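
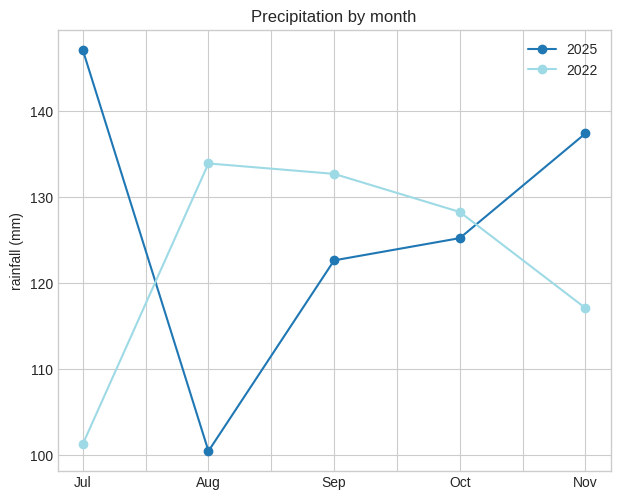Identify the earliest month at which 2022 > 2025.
Jul: 2022 ≈ 100 vs 2025 ≈ 145 (not yet); Aug: 2022 ≈ 135 vs 2025 ≈ 100 (first crossover).

Aug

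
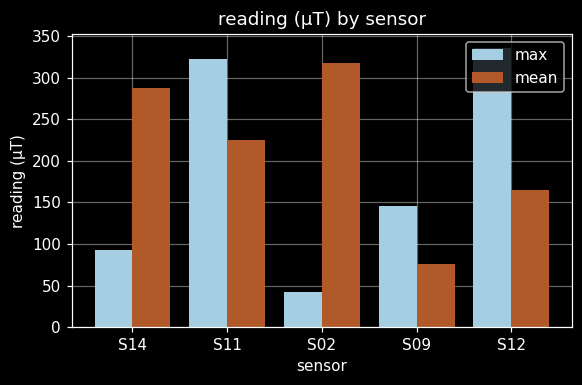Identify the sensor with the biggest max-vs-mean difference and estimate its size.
S02: max ≈ 50, mean ≈ 300 → gap ≈ 250. Next-largest (S14) is only ≈ 200.

S02, ≈ 250 µT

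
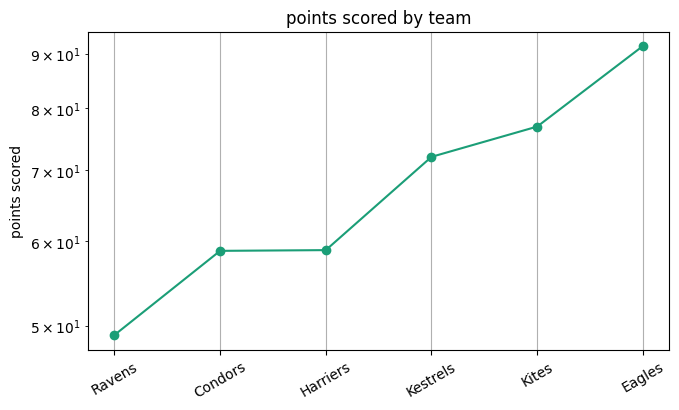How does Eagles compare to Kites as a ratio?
Eagles ≈ 90, Kites ≈ 75; 90/75 ≈ 1.2.

≈ 1.2×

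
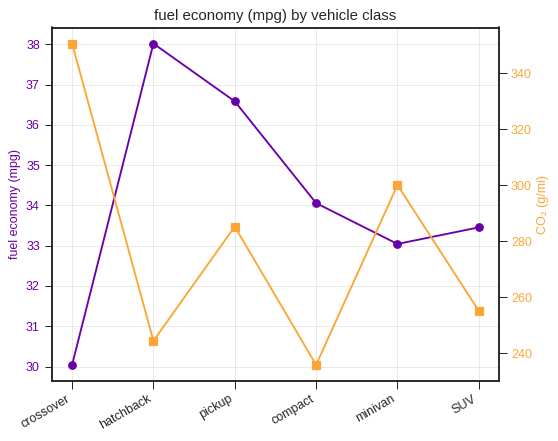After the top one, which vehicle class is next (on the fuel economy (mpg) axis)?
Top 3 (on the fuel economy (mpg) axis): hatchback ≈ 38, pickup ≈ 37, compact ≈ 34.

pickup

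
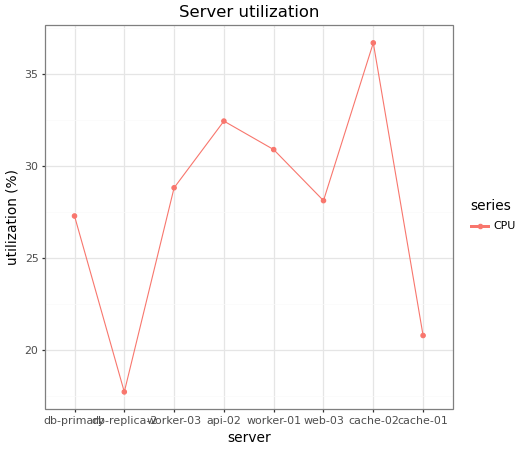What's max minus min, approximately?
Max cache-02 ≈ 36, min db-replica-2 ≈ 18; range ≈ 18.

≈ 18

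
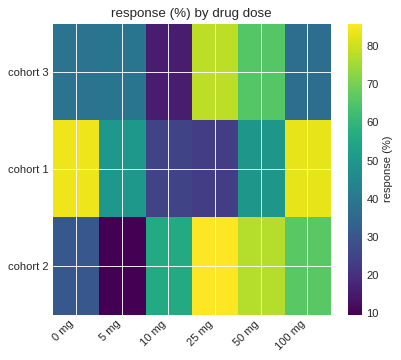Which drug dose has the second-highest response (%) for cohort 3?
50 mg

Top 3 for cohort 3: 25 mg ≈ 80, 50 mg ≈ 70, 5 mg ≈ 40.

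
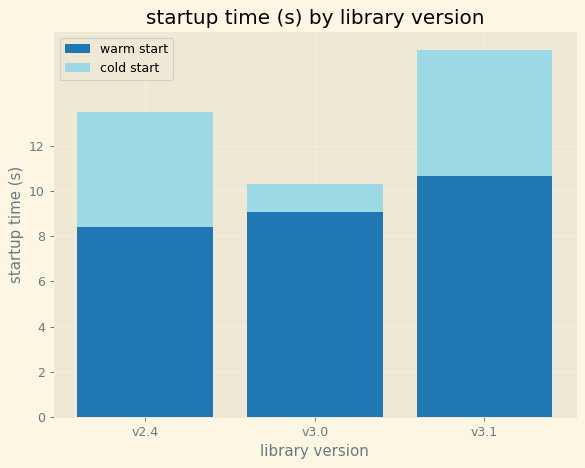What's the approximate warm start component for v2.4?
≈ 8

warm start top ≈ 8, bottom ≈ 0; segment ≈ 8.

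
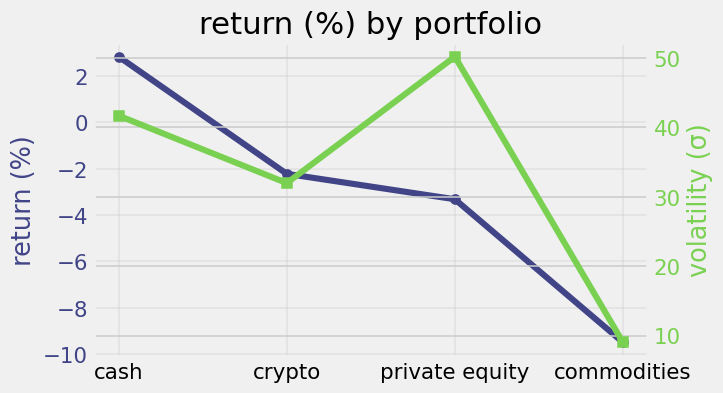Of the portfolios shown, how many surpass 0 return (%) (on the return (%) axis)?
1

Above 0: cash.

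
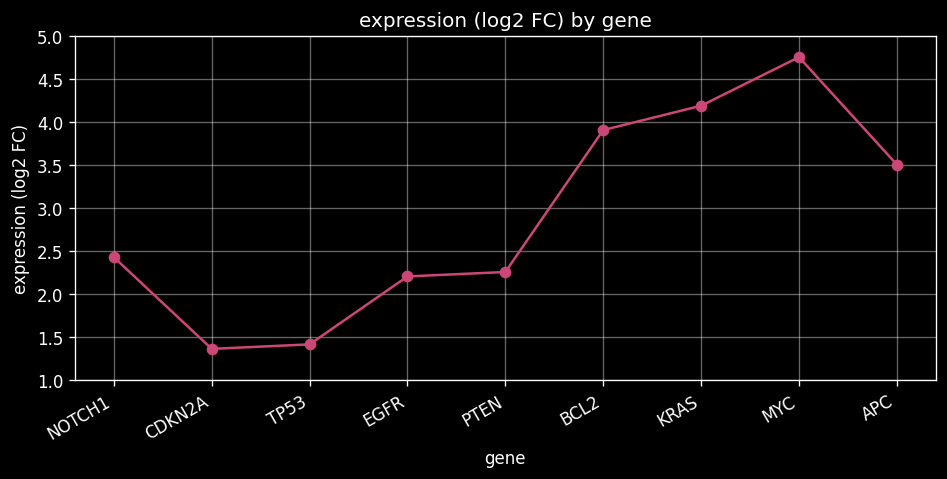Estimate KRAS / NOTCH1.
≈ 1.6×

KRAS ≈ 4.0, NOTCH1 ≈ 2.5; 4.0/2.5 ≈ 1.6.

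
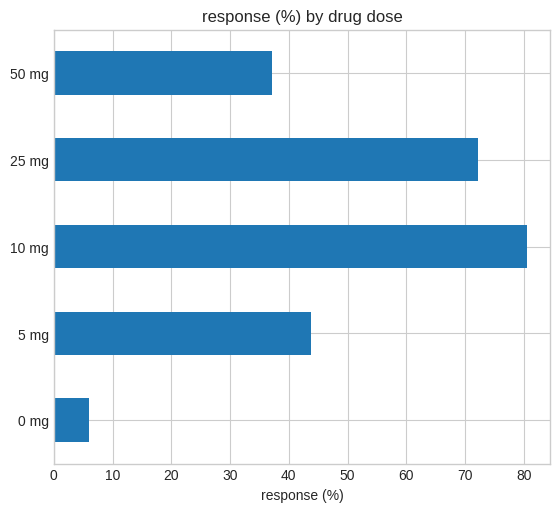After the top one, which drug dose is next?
Top 3: 10 mg ≈ 80, 25 mg ≈ 70, 5 mg ≈ 40.

25 mg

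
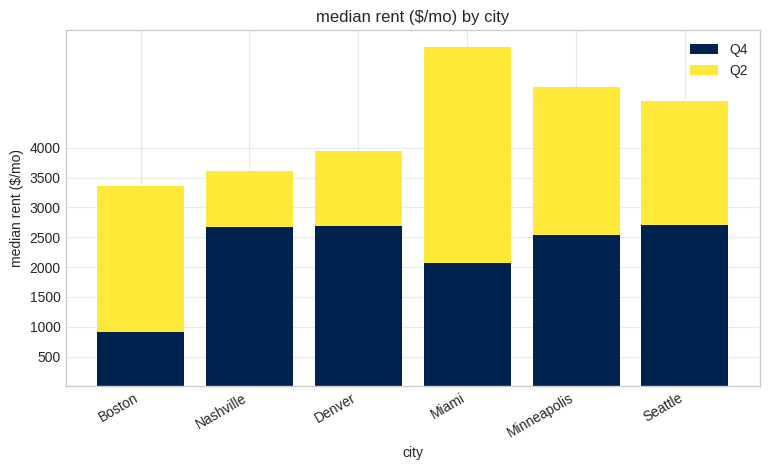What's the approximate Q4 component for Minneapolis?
Q4 top ≈ 2500, bottom ≈ 0; segment ≈ 2500.

≈ 2500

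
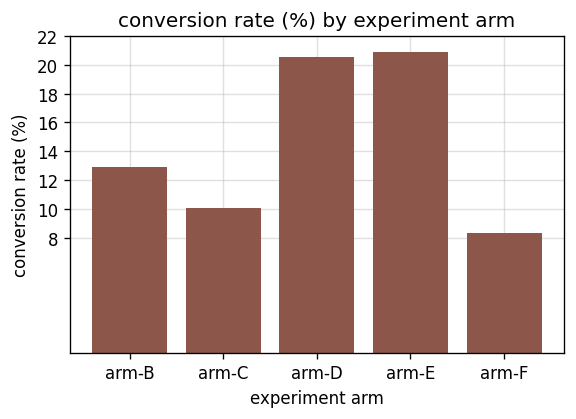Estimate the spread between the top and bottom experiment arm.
≈ 12

Max arm-E ≈ 20, min arm-F ≈ 8; range ≈ 12.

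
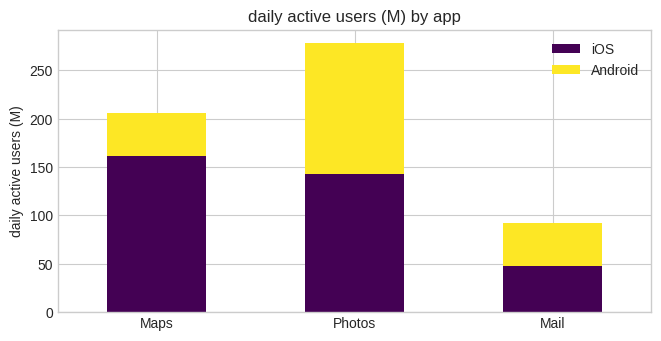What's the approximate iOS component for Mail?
iOS top ≈ 50, bottom ≈ 0; segment ≈ 50.

≈ 50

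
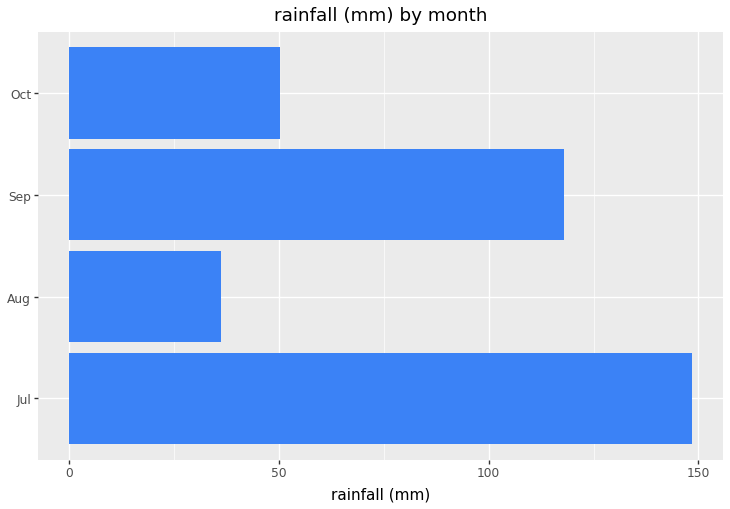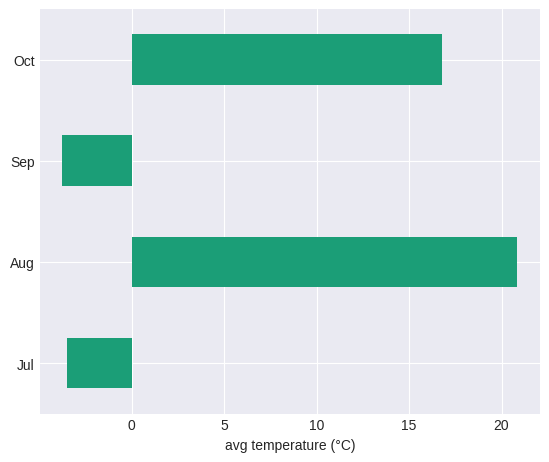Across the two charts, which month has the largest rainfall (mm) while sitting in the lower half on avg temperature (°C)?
Jul

Chart 2 median avg temperature (°C) ≈ 6; below-median months: Jul, Sep. Among those, Jul has the highest rainfall (mm) (≈ 140).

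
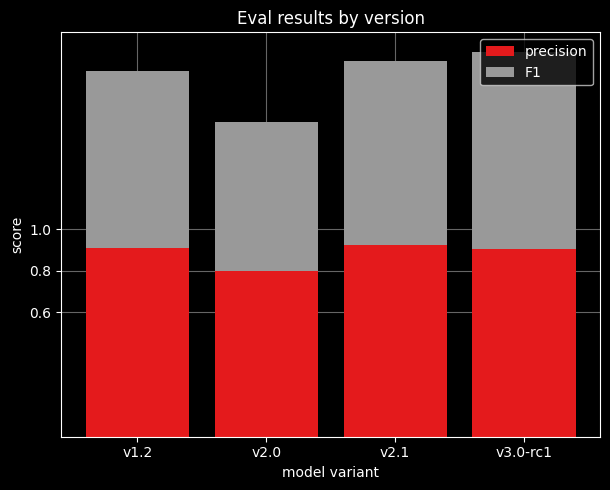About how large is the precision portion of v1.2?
≈ 1.0

precision top ≈ 1.0, bottom ≈ 0.0; segment ≈ 1.0.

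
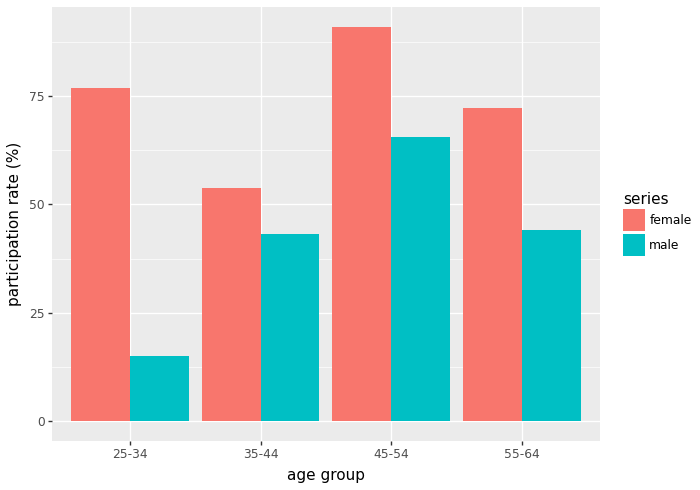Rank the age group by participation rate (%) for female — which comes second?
Top 3 for female: 45-54 ≈ 90, 25-34 ≈ 80, 55-64 ≈ 70.

25-34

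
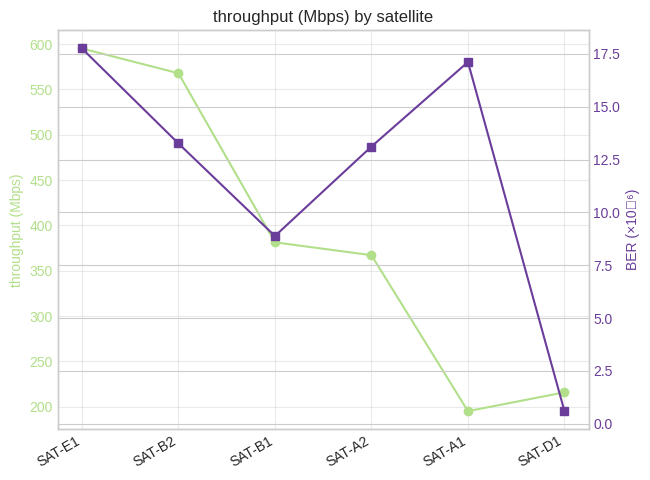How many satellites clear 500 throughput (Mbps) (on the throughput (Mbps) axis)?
2

Above 500: SAT-E1, SAT-B2.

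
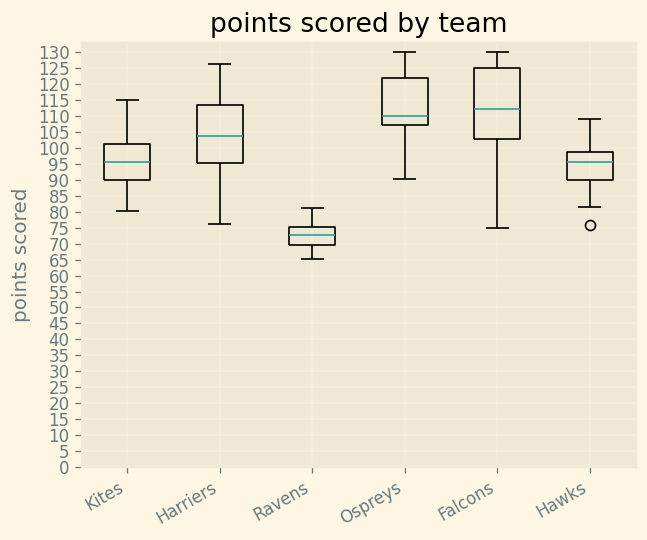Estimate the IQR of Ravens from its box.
Q3 ≈ 75, Q1 ≈ 70; IQR ≈ 5.

≈ 5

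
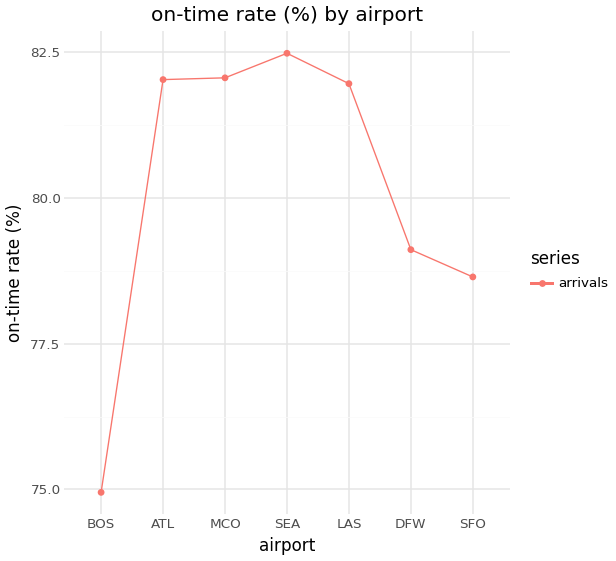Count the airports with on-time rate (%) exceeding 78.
Above 78: ATL, MCO, SEA, LAS, DFW, SFO.

6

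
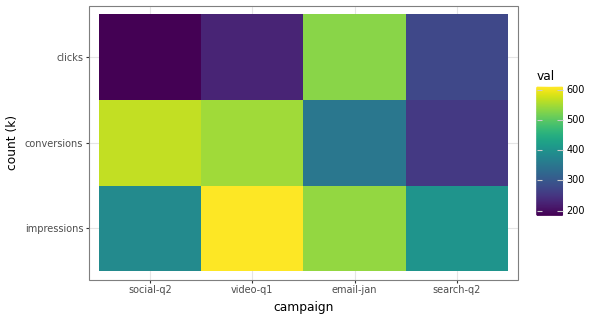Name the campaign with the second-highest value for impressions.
Top 3 for impressions: video-q1 ≈ 600, email-jan ≈ 550, search-q2 ≈ 400.

email-jan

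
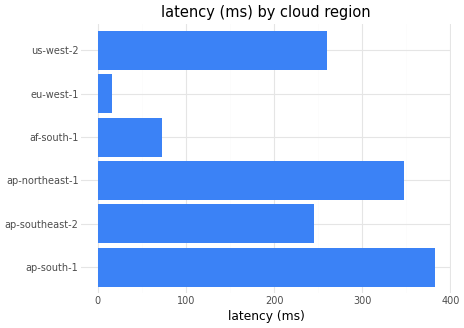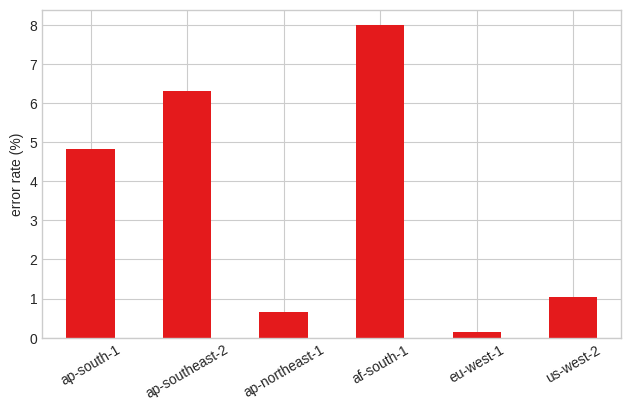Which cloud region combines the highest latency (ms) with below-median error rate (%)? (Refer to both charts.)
ap-northeast-1

Chart 2 median error rate (%) ≈ 3; below-median cloud regions: ap-northeast-1, eu-west-1, us-west-2. Among those, ap-northeast-1 has the highest latency (ms) (≈ 350).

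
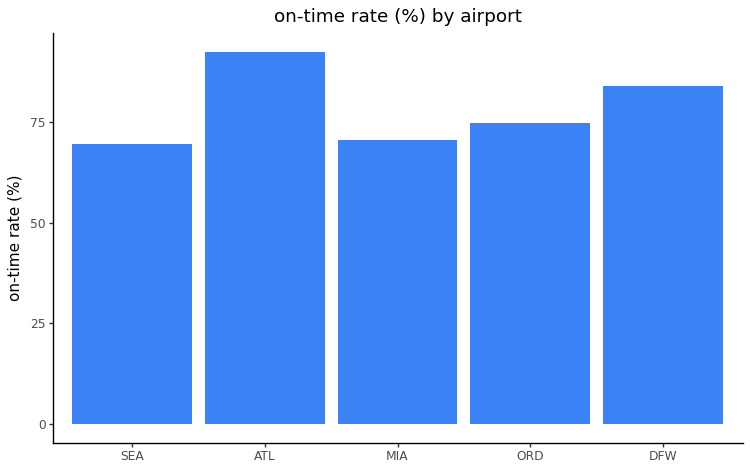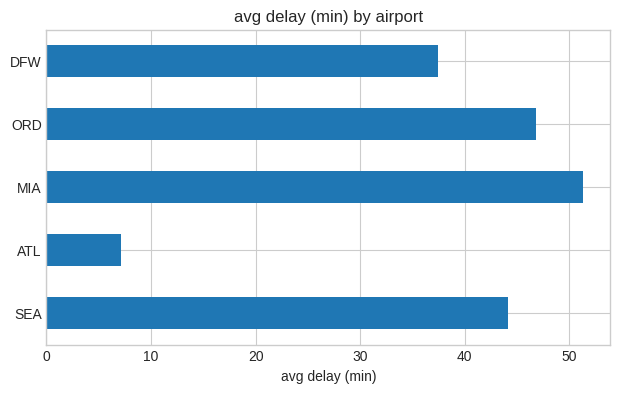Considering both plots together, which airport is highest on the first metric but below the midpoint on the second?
Chart 2 median avg delay (min) ≈ 45; below-median airports: ATL, DFW. Among those, ATL has the highest on-time rate (%) (≈ 90).

ATL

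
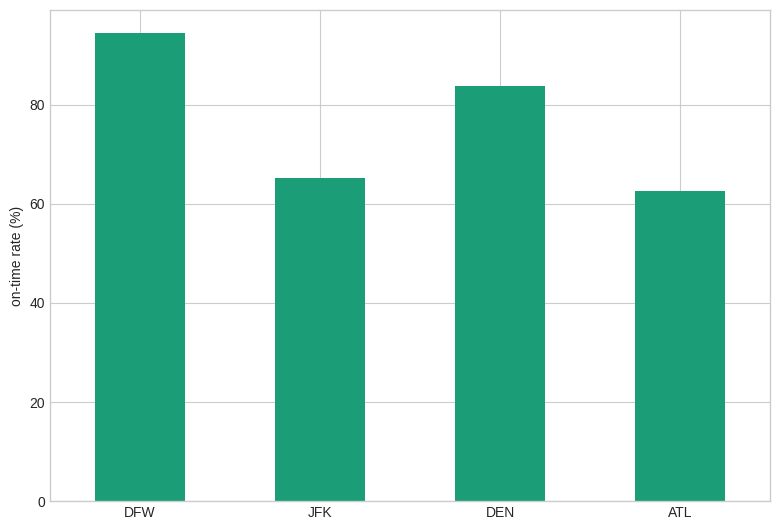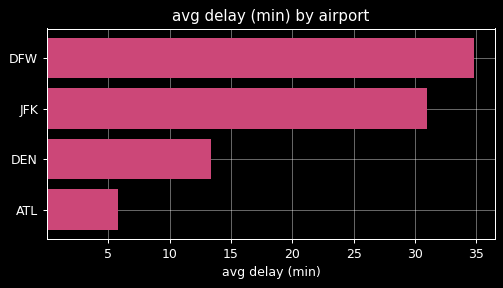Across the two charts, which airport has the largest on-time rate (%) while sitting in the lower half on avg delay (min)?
DEN

Chart 2 median avg delay (min) ≈ 20; below-median airports: DEN, ATL. Among those, DEN has the highest on-time rate (%) (≈ 80).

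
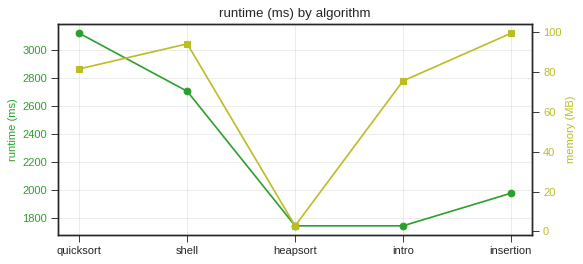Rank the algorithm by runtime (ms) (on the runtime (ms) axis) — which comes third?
Top 4 (on the runtime (ms) axis): quicksort ≈ 3200, shell ≈ 2800, insertion ≈ 2000, heapsort ≈ 1800.

insertion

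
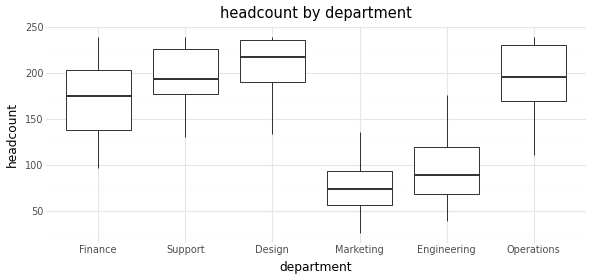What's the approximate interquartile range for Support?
Q3 ≈ 220, Q1 ≈ 180; IQR ≈ 40.

≈ 40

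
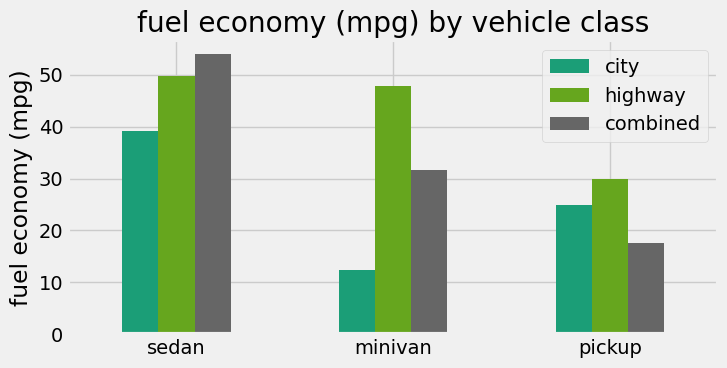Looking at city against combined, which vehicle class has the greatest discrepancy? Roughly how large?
minivan, ≈ 20 mpg

minivan: city ≈ 10, combined ≈ 30 → gap ≈ 20. Next-largest (sedan) is only ≈ 15.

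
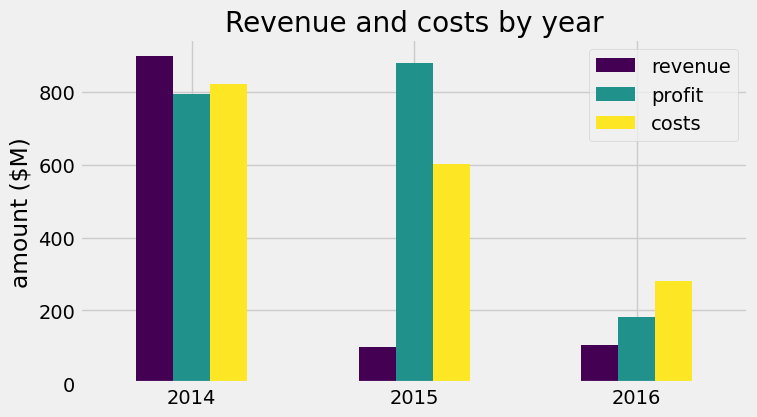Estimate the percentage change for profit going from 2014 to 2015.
≈ +12.5%

2014 ≈ 800, 2015 ≈ 900; (900 − 800) / 800 ≈ +12.5%.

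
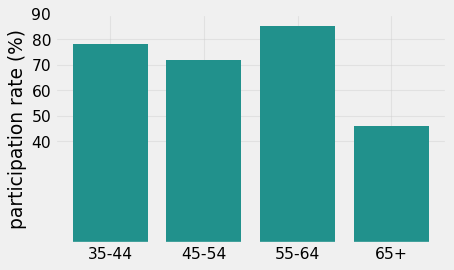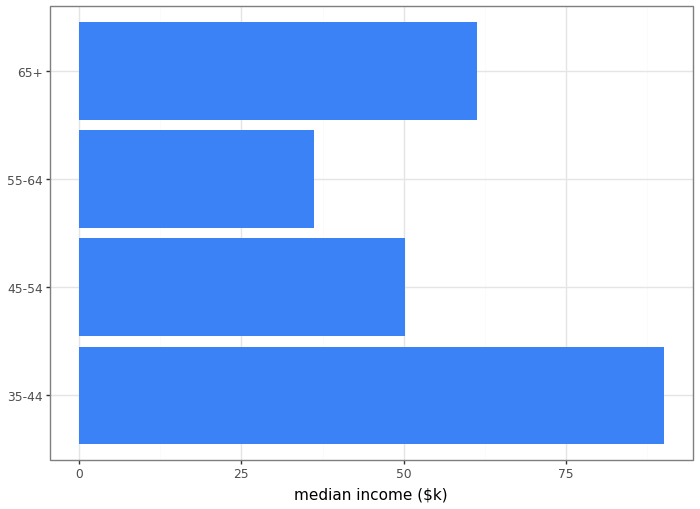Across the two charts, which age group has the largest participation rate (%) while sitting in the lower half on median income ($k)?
55-64

Chart 2 median median income ($k) ≈ 60; below-median age groups: 45-54, 55-64. Among those, 55-64 has the highest participation rate (%) (≈ 90).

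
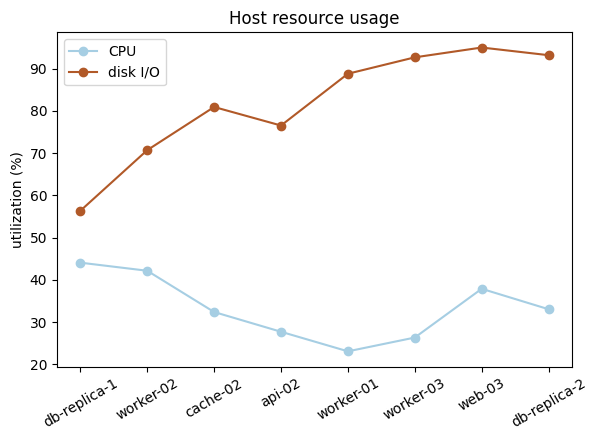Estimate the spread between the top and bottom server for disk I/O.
Max web-03 ≈ 100, min db-replica-1 ≈ 60; range ≈ 40.

≈ 40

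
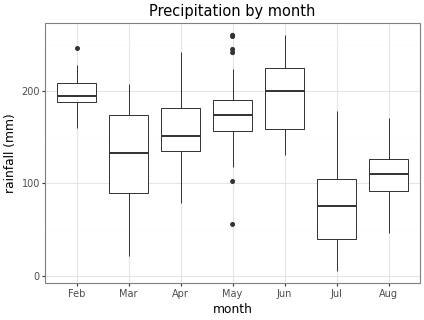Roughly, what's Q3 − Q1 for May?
Q3 ≈ 190, Q1 ≈ 160; IQR ≈ 30.

≈ 30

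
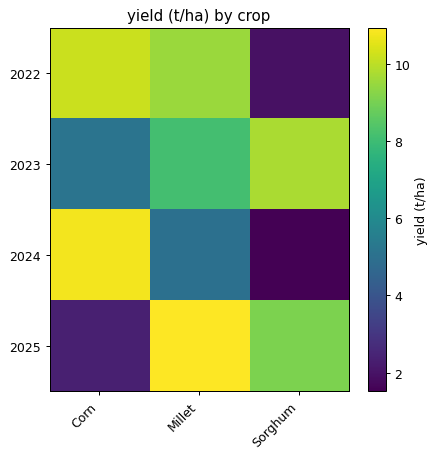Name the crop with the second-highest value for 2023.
Millet

Top 3 for 2023: Sorghum ≈ 10, Millet ≈ 8, Corn ≈ 5.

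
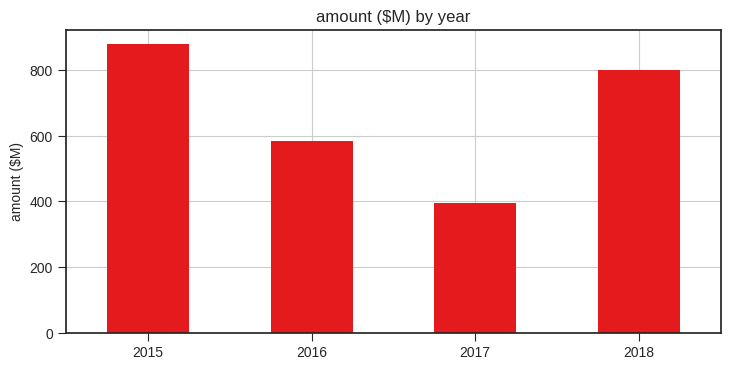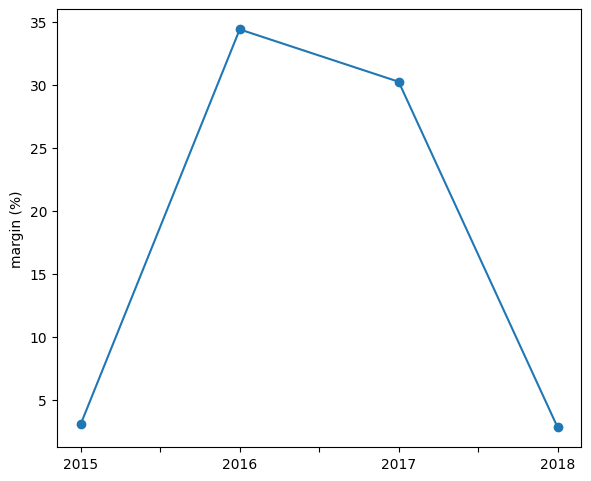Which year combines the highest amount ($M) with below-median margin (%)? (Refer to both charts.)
2015

Chart 2 median margin (%) ≈ 15; below-median years: 2015, 2018. Among those, 2015 has the highest amount ($M) (≈ 900).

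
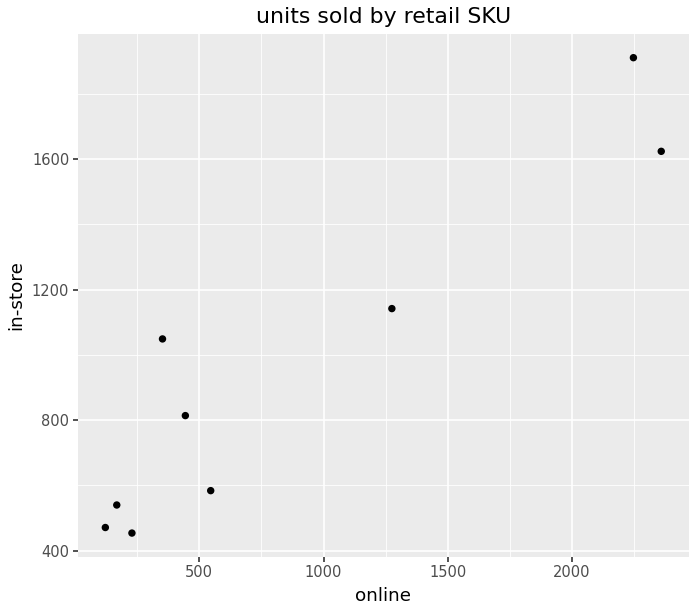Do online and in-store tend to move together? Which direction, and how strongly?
positive, strong

Points are positively correlated; strong (|r| ≈ 0.9).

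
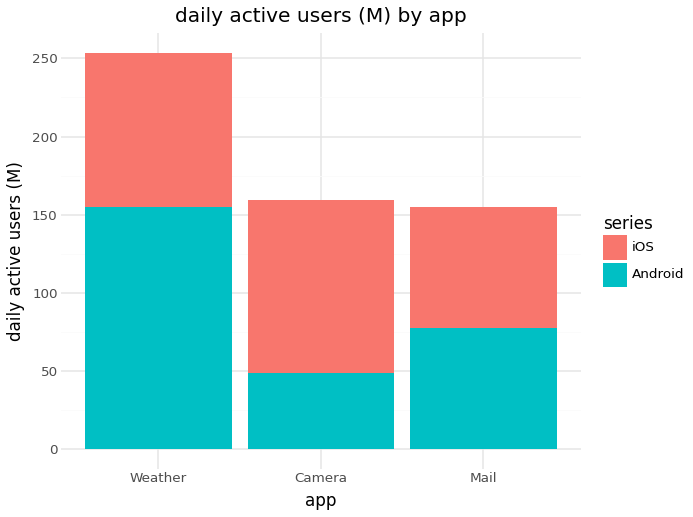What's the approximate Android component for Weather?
≈ 150

Android top ≈ 150, bottom ≈ 0; segment ≈ 150.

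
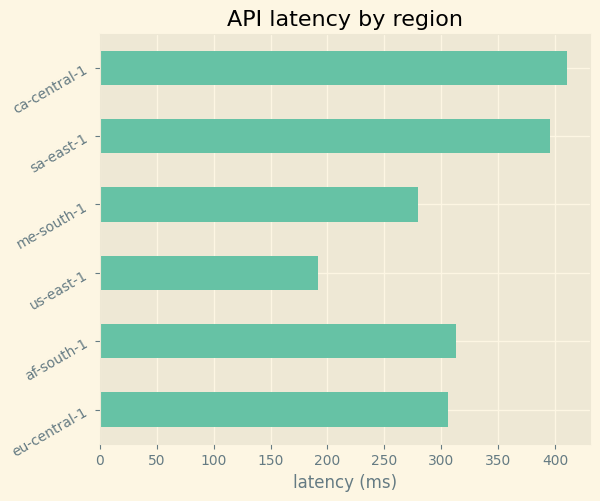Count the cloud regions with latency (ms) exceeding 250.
Above 250: eu-central-1, af-south-1, me-south-1, sa-east-1, ca-central-1.

5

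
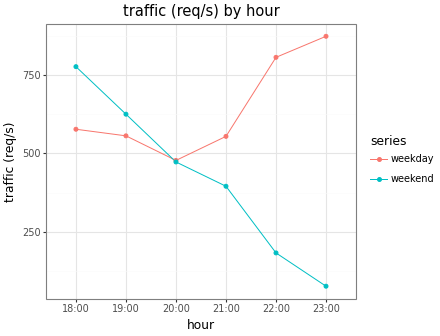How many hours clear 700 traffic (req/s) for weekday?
2

Above 700: 22:00, 23:00.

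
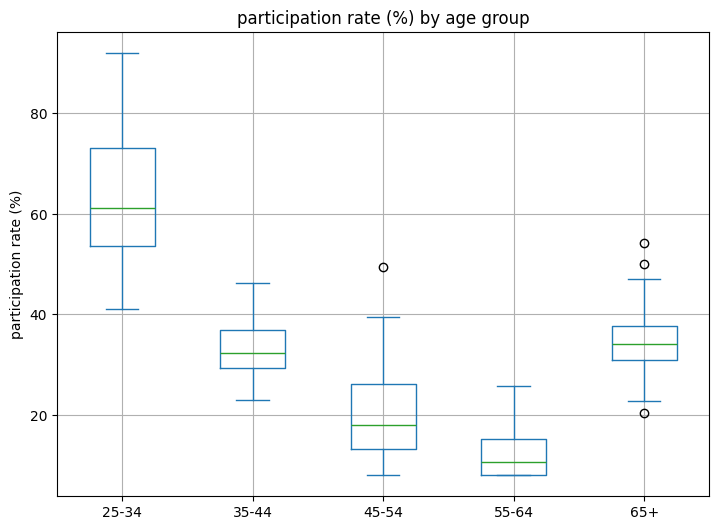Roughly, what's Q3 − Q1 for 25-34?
Q3 ≈ 75, Q1 ≈ 55; IQR ≈ 20.

≈ 20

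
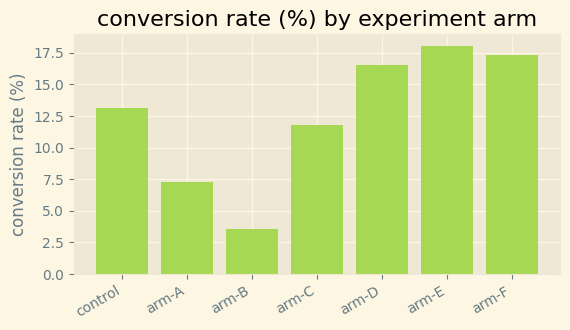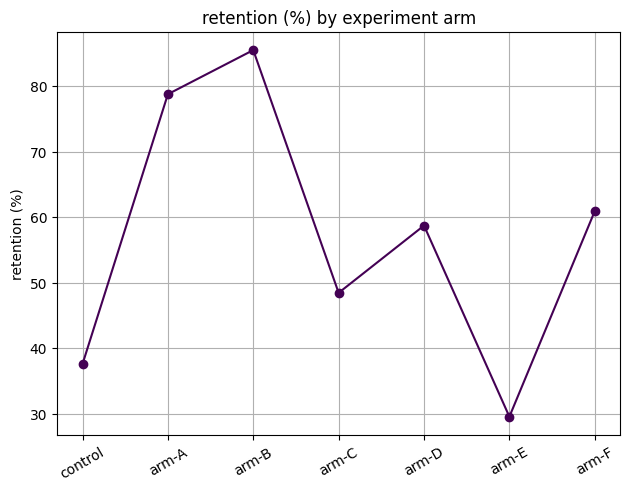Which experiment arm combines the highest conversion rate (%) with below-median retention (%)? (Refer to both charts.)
arm-E

Chart 2 median retention (%) ≈ 60; below-median experiment arms: control, arm-C, arm-E. Among those, arm-E has the highest conversion rate (%) (≈ 18).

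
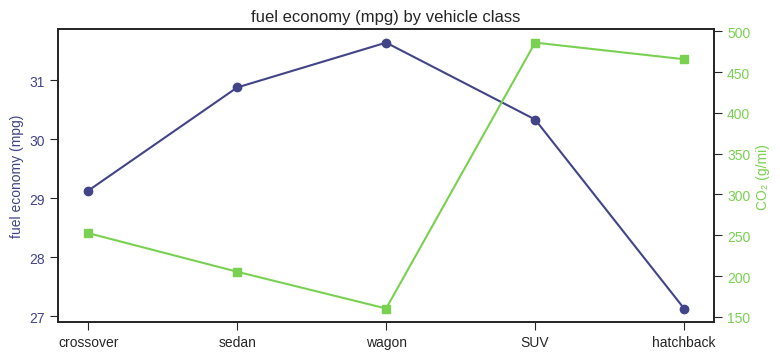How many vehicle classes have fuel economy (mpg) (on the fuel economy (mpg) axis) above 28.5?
Above 28.5: crossover, sedan, wagon, SUV.

4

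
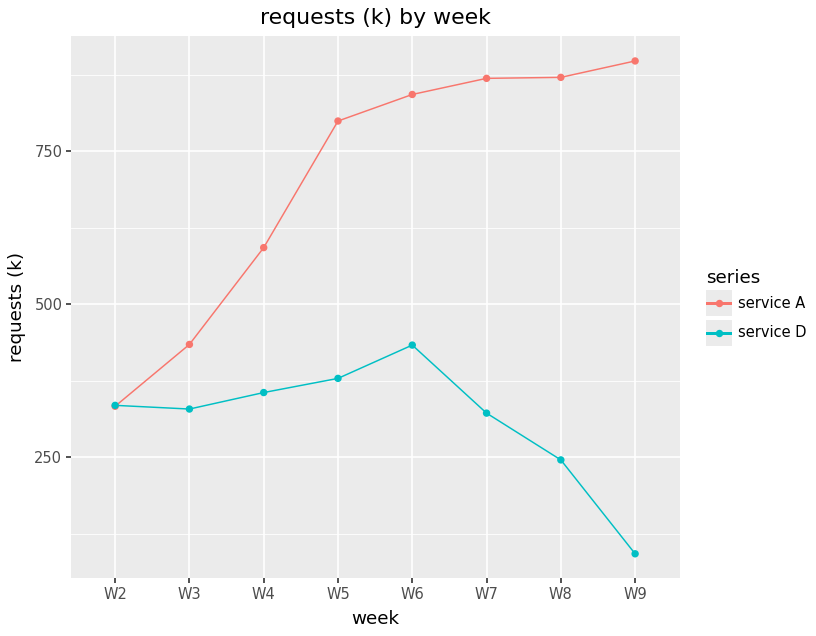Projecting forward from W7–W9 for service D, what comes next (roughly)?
Last three: 300, 200, 100 → slope ≈ -100/step → next ≈ 0.

≈ 0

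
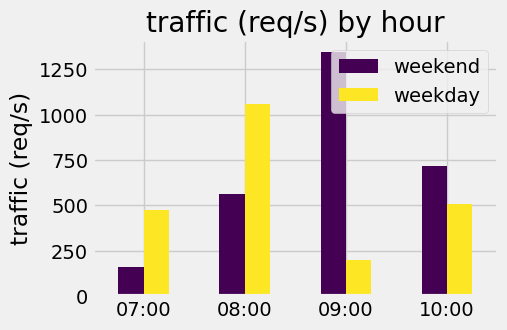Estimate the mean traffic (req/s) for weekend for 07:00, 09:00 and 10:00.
≈ 800

(200 + 1400 + 800) / 3 ≈ 800.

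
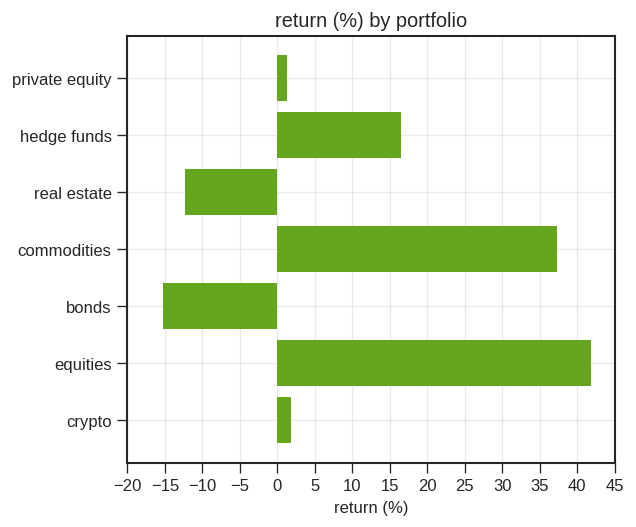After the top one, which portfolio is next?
Top 3: equities ≈ 40, commodities ≈ 35, hedge funds ≈ 15.

commodities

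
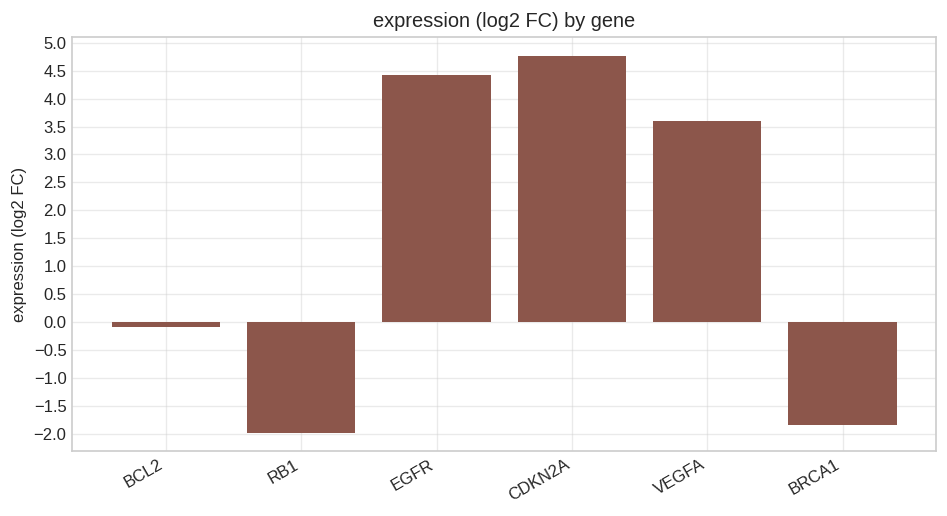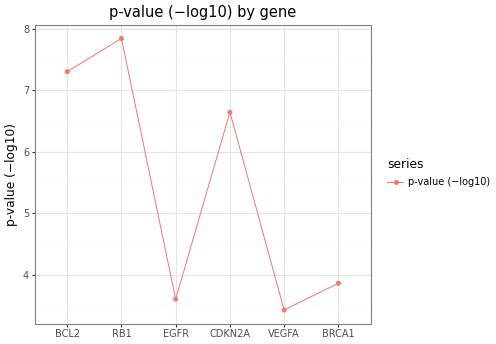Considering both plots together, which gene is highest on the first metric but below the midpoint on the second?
EGFR

Chart 2 median p-value (−log10) ≈ 5; below-median genes: EGFR, VEGFA, BRCA1. Among those, EGFR has the highest expression (log2 FC) (≈ 4.5).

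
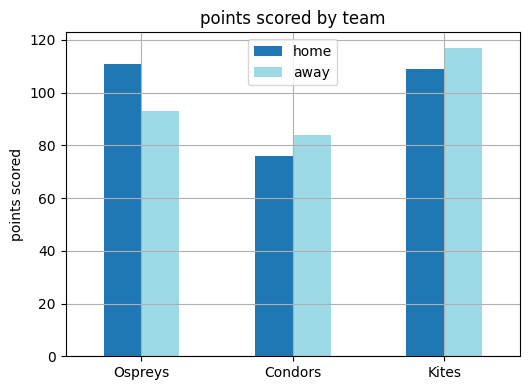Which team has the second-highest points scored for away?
Top 3 for away: Kites ≈ 120, Ospreys ≈ 90, Condors ≈ 80.

Ospreys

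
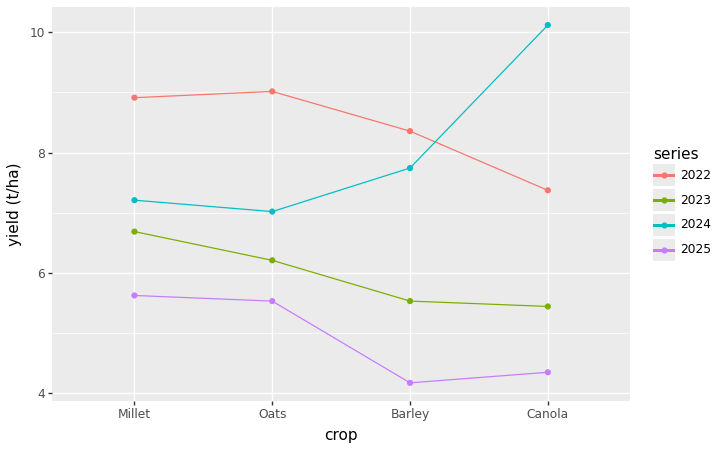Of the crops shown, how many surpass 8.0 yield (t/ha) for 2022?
Above 8.0: Millet, Oats, Barley.

3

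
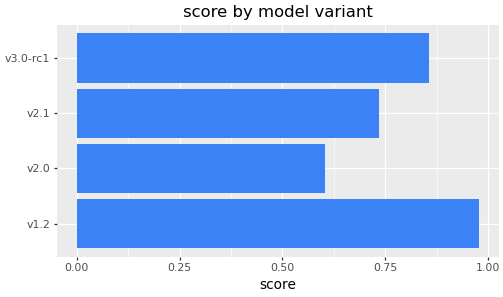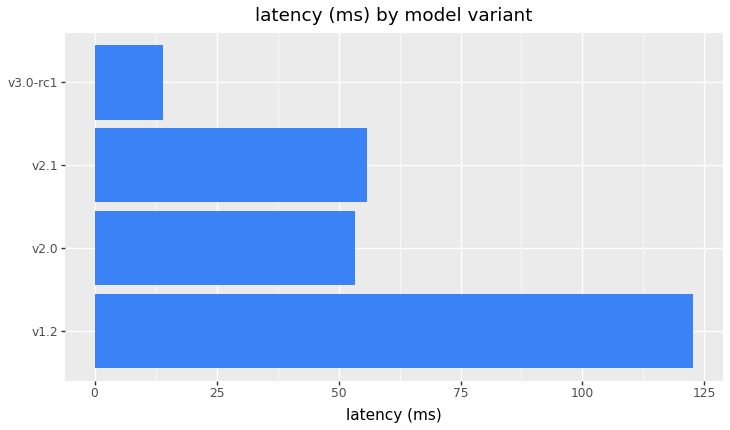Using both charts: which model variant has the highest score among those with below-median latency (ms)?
v3.0-rc1

Chart 2 median latency (ms) ≈ 60; below-median model variants: v2.0, v3.0-rc1. Among those, v3.0-rc1 has the highest score (≈ 0.9).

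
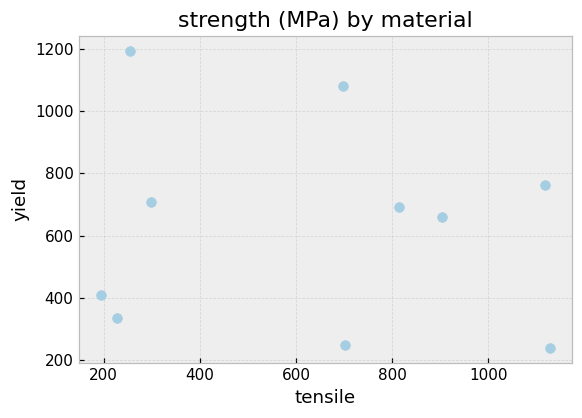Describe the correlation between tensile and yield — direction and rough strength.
no clear correlation

Points are roughly uncorrelated; weak (|r| ≈ 0.1).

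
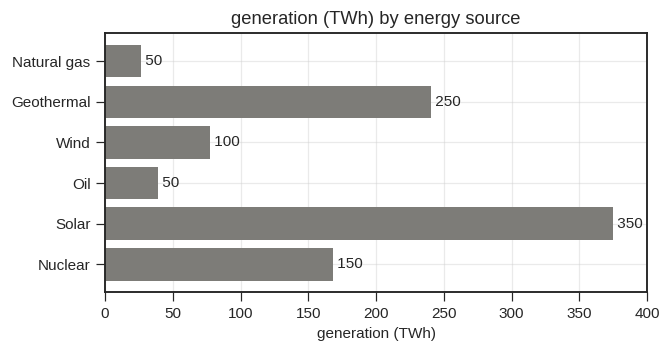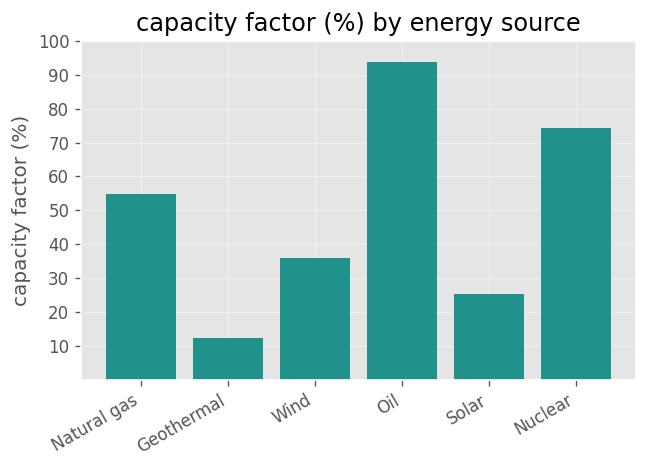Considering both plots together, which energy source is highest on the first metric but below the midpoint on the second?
Solar

Chart 2 median capacity factor (%) ≈ 50; below-median energy sources: Geothermal, Wind, Solar. Among those, Solar has the highest generation (TWh) (≈ 350).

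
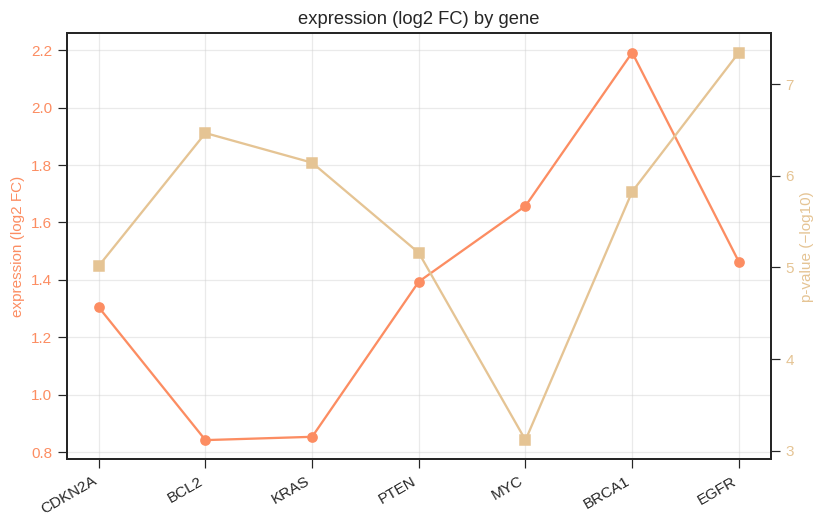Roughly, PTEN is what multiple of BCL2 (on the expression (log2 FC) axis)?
≈ 1.75×

PTEN ≈ 1.4, BCL2 ≈ 0.8; 1.4/0.8 ≈ 1.75.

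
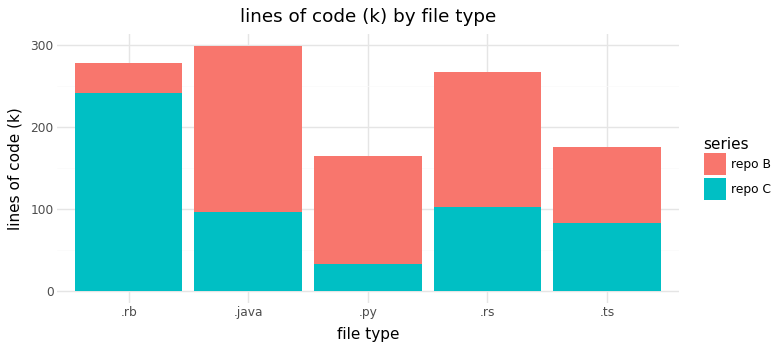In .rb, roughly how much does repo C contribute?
repo C top ≈ 250, bottom ≈ 0; segment ≈ 250.

≈ 250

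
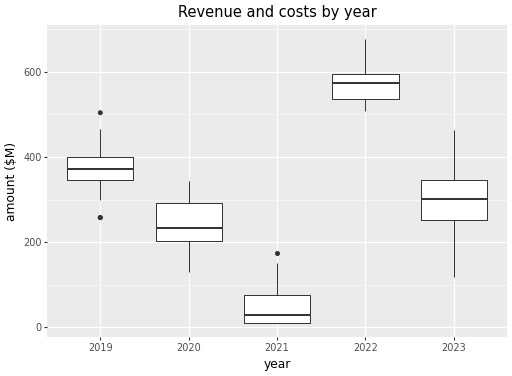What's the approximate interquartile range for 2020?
Q3 ≈ 300, Q1 ≈ 200; IQR ≈ 100.

≈ 100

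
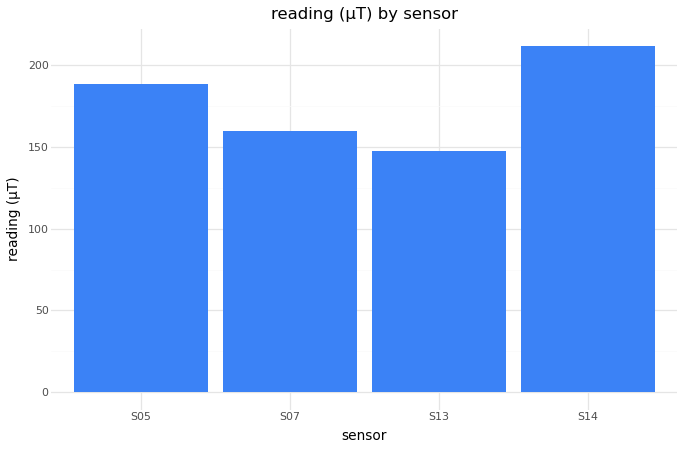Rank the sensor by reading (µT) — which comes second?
S05

Top 3: S14 ≈ 220, S05 ≈ 180, S07 ≈ 160.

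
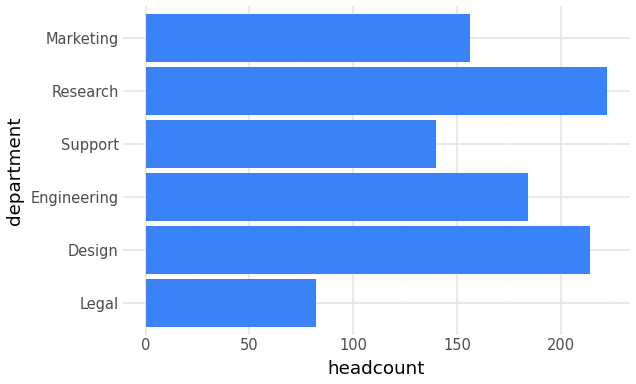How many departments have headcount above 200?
Above 200: Design, Research.

2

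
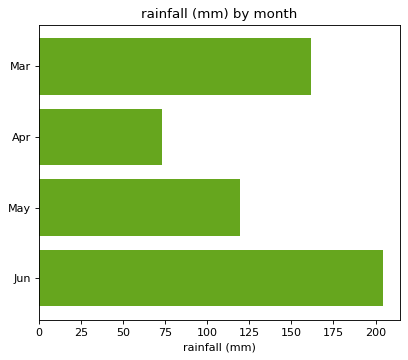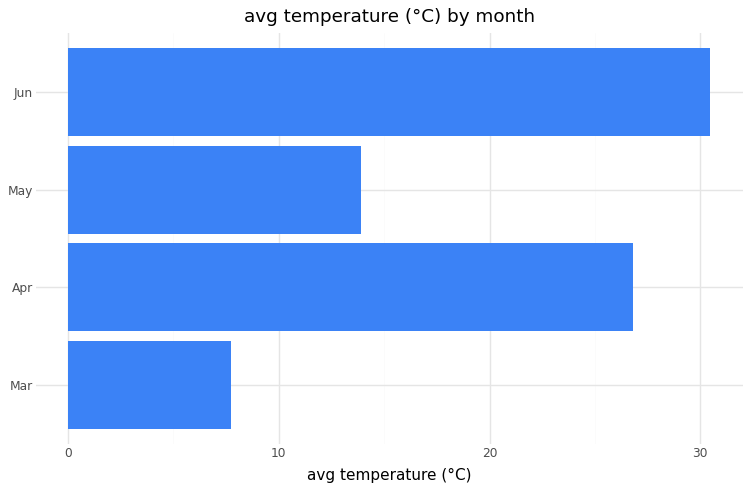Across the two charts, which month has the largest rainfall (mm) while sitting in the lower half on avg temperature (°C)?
Chart 2 median avg temperature (°C) ≈ 20; below-median months: Mar, May. Among those, Mar has the highest rainfall (mm) (≈ 160).

Mar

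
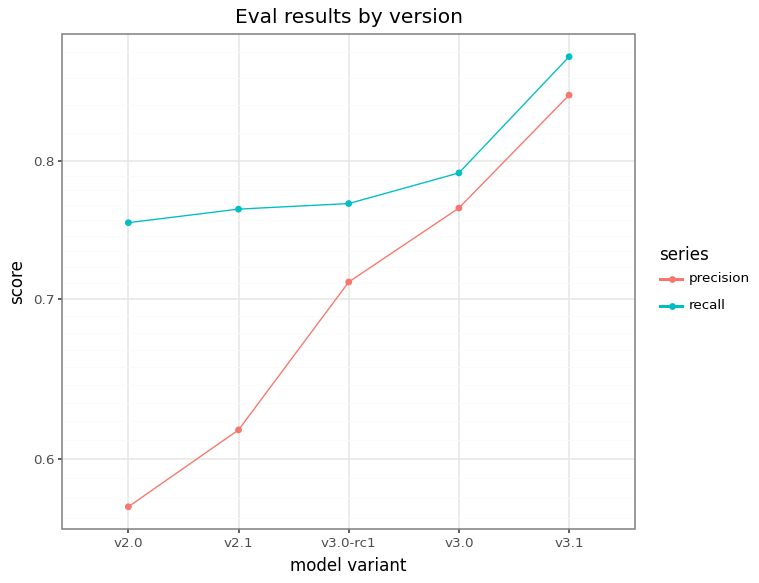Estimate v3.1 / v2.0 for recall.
v3.1 ≈ 0.90, v2.0 ≈ 0.75; 0.90/0.75 ≈ 1.2.

≈ 1.2×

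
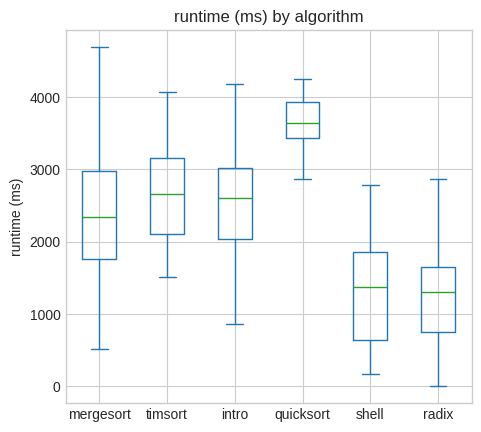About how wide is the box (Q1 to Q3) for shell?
≈ 1200

Q3 ≈ 1800, Q1 ≈ 600; IQR ≈ 1200.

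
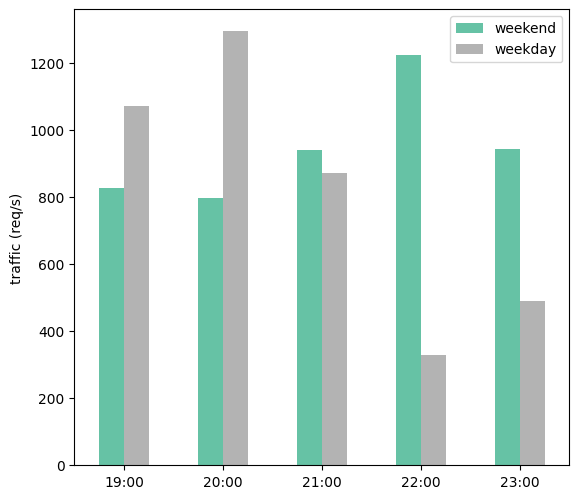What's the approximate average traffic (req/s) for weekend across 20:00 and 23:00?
(800 + 1000) / 2 ≈ 900.

≈ 900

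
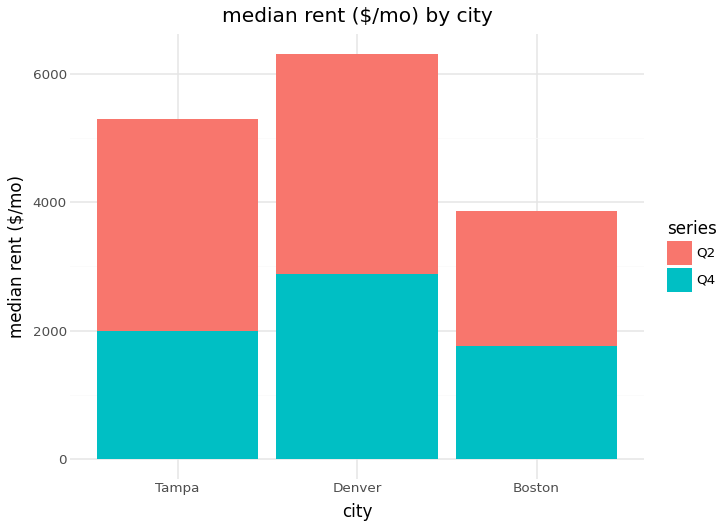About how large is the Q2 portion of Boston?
≈ 2000

Q2 top ≈ 4000, bottom ≈ 2000; segment ≈ 2000.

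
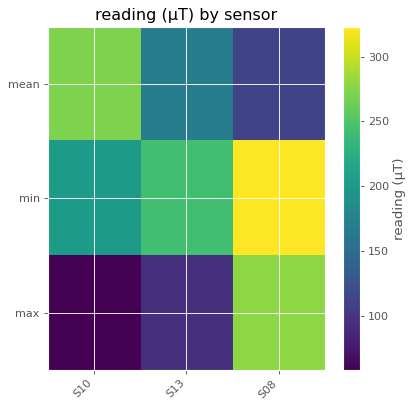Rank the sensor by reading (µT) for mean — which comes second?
Top 3 for mean: S10 ≈ 275, S13 ≈ 175, S08 ≈ 100.

S13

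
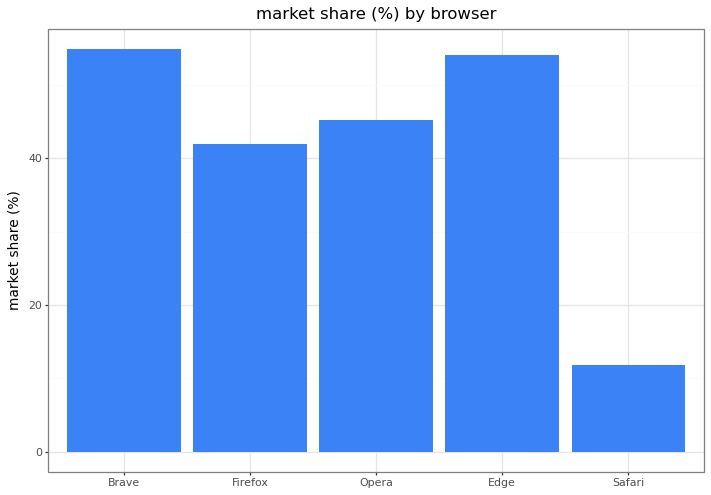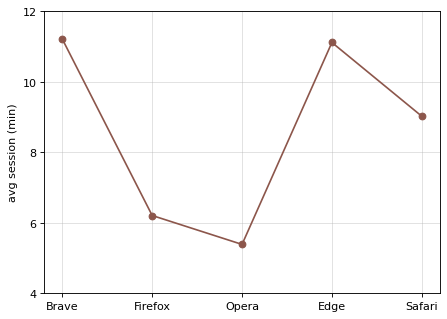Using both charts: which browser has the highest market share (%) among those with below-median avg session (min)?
Chart 2 median avg session (min) ≈ 10; below-median browsers: Firefox, Opera. Among those, Opera has the highest market share (%) (≈ 50).

Opera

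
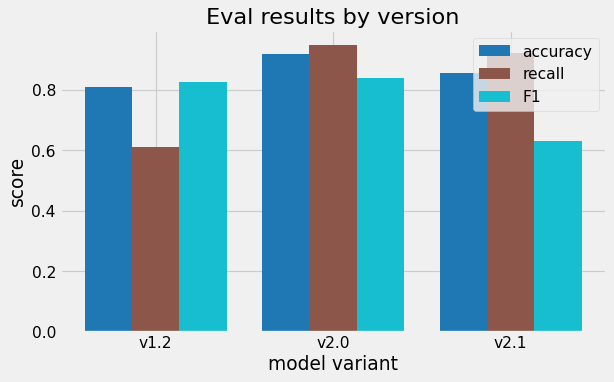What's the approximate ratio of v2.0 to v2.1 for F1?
≈ 1.33×

v2.0 ≈ 0.8, v2.1 ≈ 0.6; 0.8/0.6 ≈ 1.33.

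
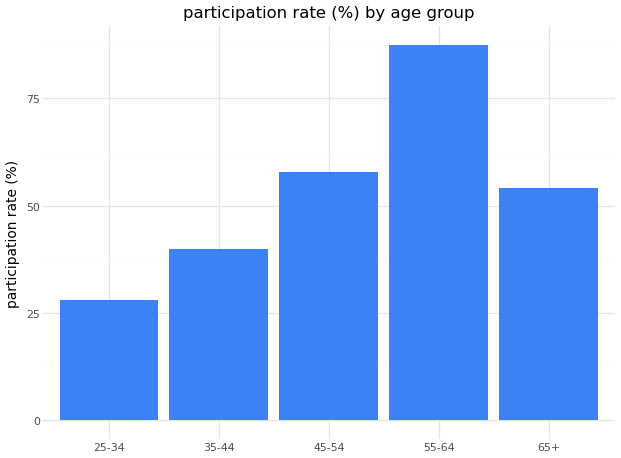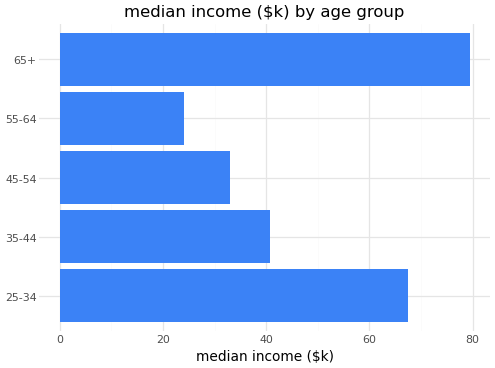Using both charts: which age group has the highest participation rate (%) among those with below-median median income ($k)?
55-64

Chart 2 median median income ($k) ≈ 40; below-median age groups: 45-54, 55-64. Among those, 55-64 has the highest participation rate (%) (≈ 90).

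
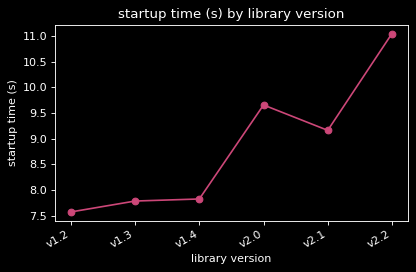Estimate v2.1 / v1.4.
v2.1 ≈ 9.0, v1.4 ≈ 8.0; 9.0/8.0 ≈ 1.12.

≈ 1.12×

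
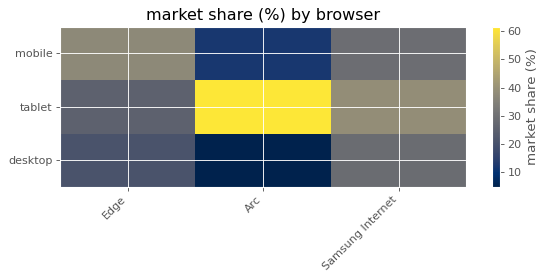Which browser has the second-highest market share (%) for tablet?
Samsung Internet

Top 3 for tablet: Arc ≈ 60, Samsung Internet ≈ 40, Edge ≈ 25.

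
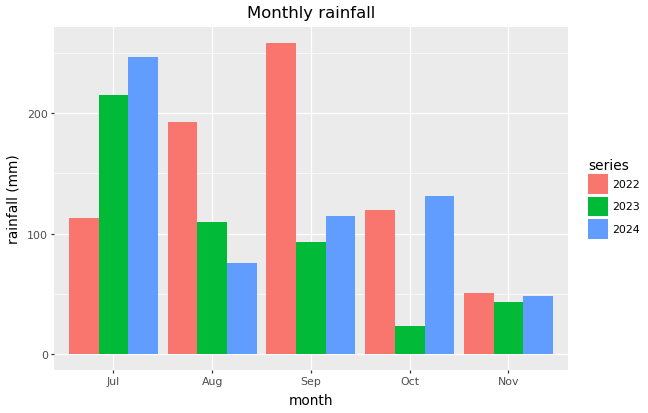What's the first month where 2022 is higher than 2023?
Jul: 2022 ≈ 125 vs 2023 ≈ 225 (not yet); Aug: 2022 ≈ 200 vs 2023 ≈ 100 (first crossover).

Aug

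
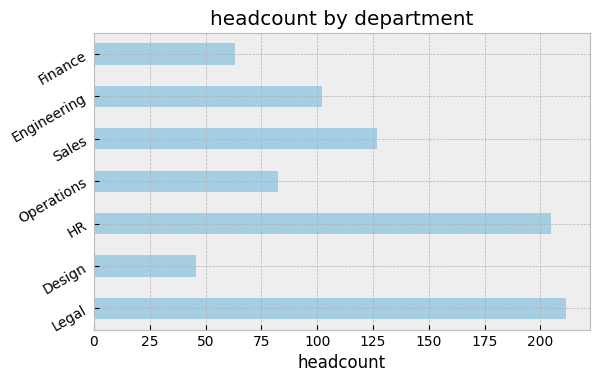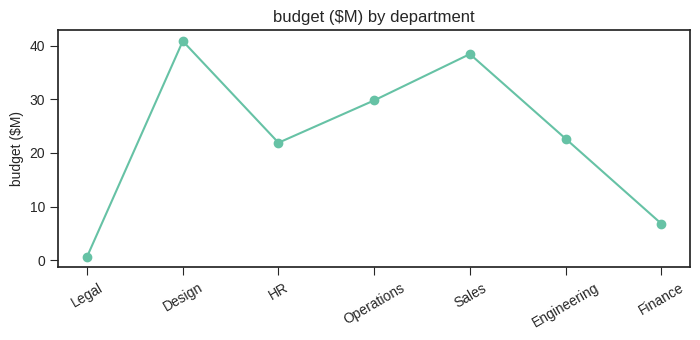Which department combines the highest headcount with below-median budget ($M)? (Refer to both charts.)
Legal

Chart 2 median budget ($M) ≈ 25; below-median departments: Legal, HR, Finance. Among those, Legal has the highest headcount (≈ 220).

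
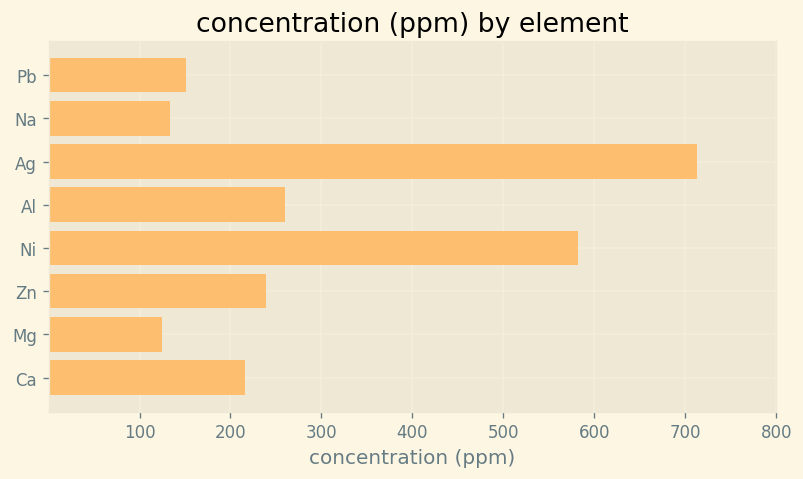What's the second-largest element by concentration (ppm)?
Ni

Top 3: Ag ≈ 700, Ni ≈ 600, Al ≈ 300.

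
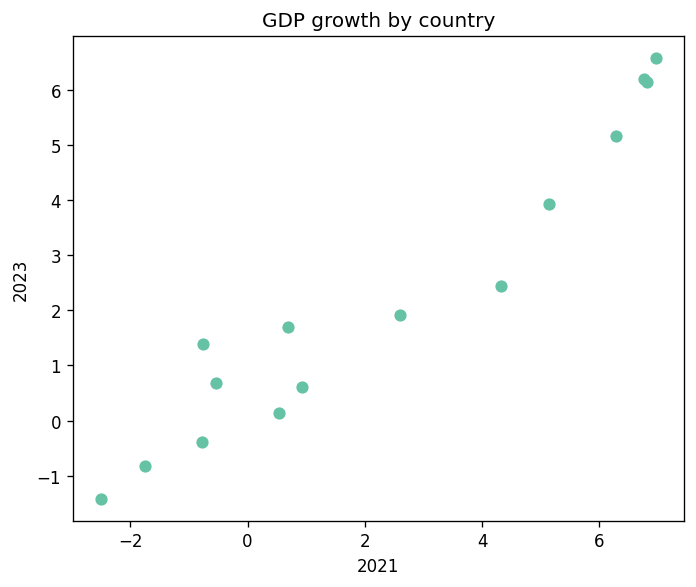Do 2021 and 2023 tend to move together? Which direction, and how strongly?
Points are positively correlated; strong (|r| ≈ 1.0).

positive, strong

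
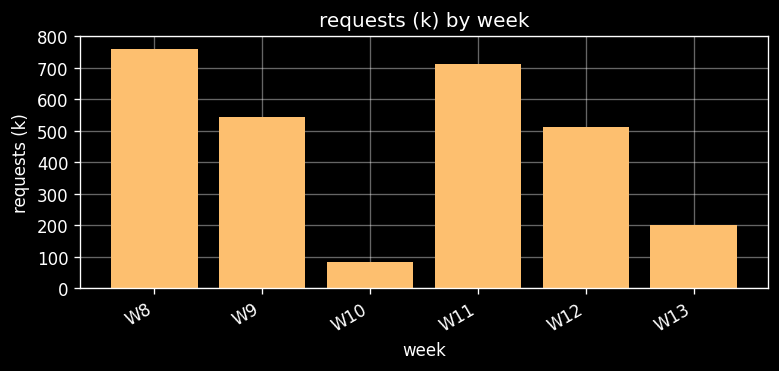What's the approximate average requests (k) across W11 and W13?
≈ 450

(700 + 200) / 2 ≈ 450.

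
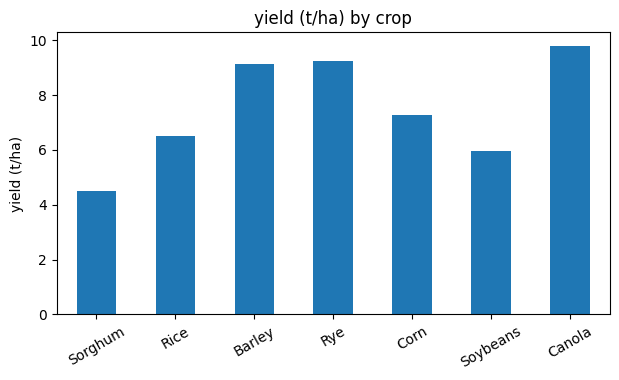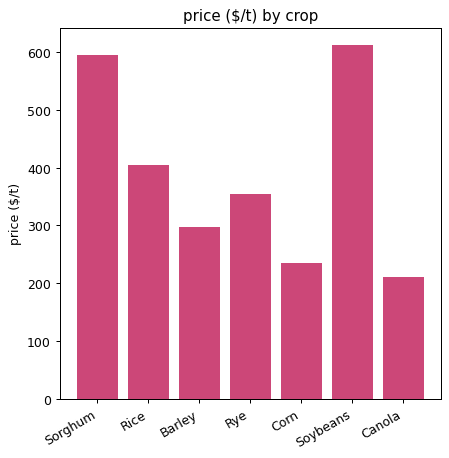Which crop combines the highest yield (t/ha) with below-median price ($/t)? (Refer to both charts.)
Canola

Chart 2 median price ($/t) ≈ 400; below-median crops: Barley, Corn, Canola. Among those, Canola has the highest yield (t/ha) (≈ 10).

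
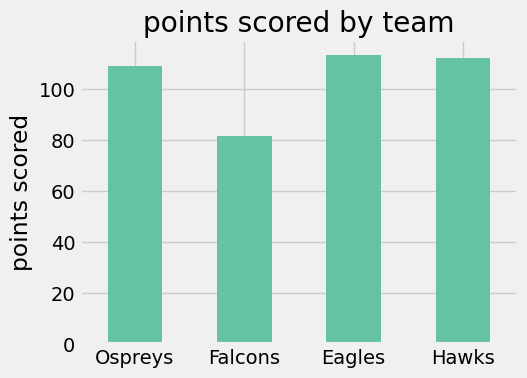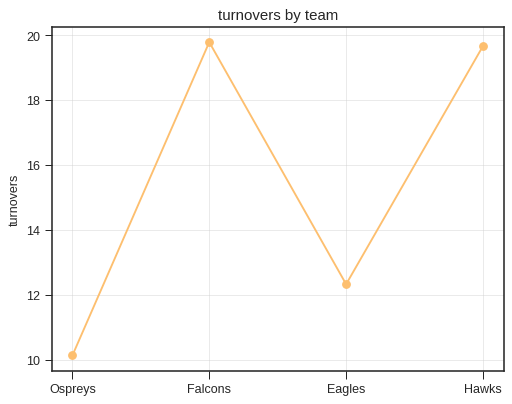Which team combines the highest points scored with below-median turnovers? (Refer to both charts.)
Chart 2 median turnovers ≈ 16; below-median teams: Ospreys, Eagles. Among those, Eagles has the highest points scored (≈ 120).

Eagles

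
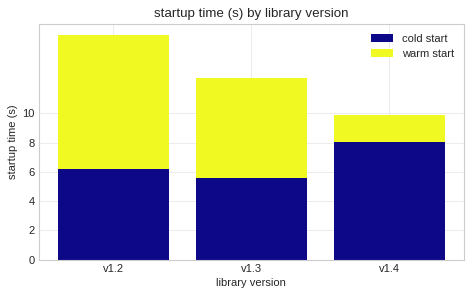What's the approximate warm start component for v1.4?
warm start top ≈ 10, bottom ≈ 8; segment ≈ 2.

≈ 2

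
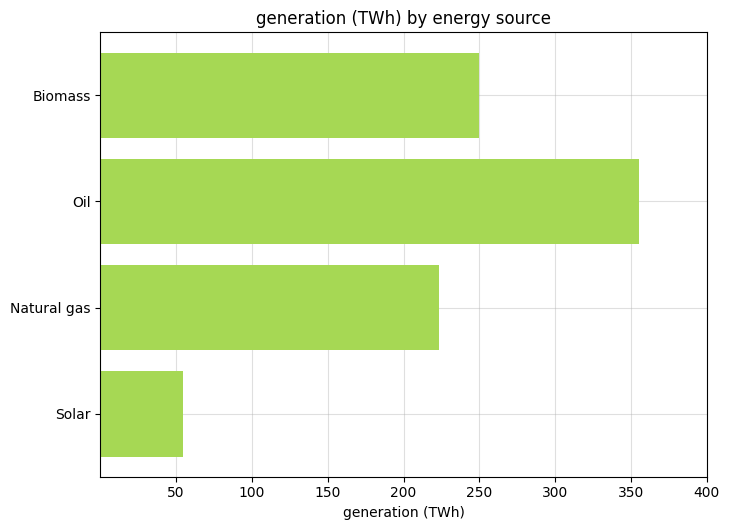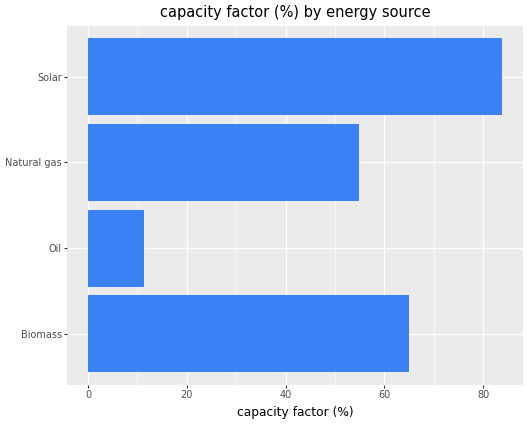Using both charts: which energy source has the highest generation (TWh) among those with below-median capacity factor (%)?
Chart 2 median capacity factor (%) ≈ 60; below-median energy sources: Oil, Natural gas. Among those, Oil has the highest generation (TWh) (≈ 350).

Oil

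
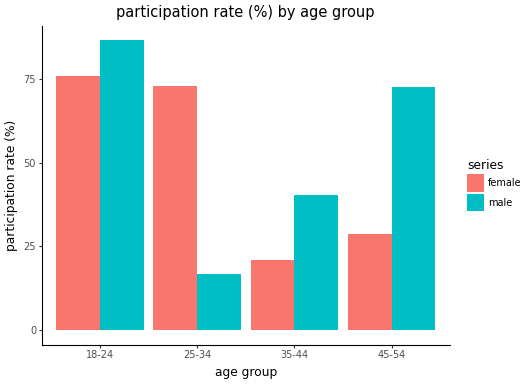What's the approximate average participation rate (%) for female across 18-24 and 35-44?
(80 + 20) / 2 ≈ 50.

≈ 50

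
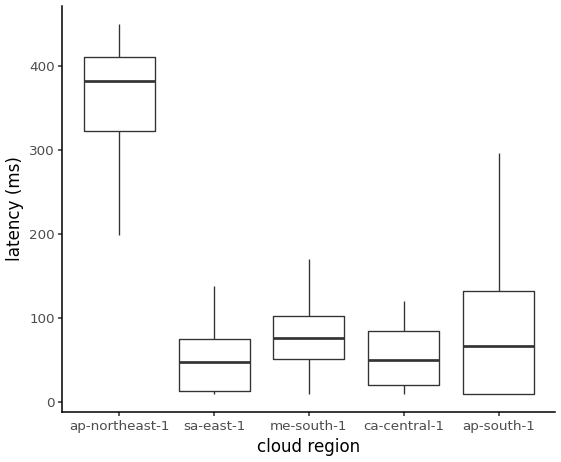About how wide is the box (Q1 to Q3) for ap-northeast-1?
≈ 100

Q3 ≈ 400, Q1 ≈ 300; IQR ≈ 100.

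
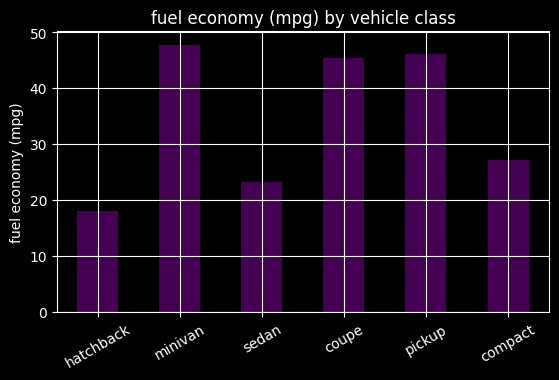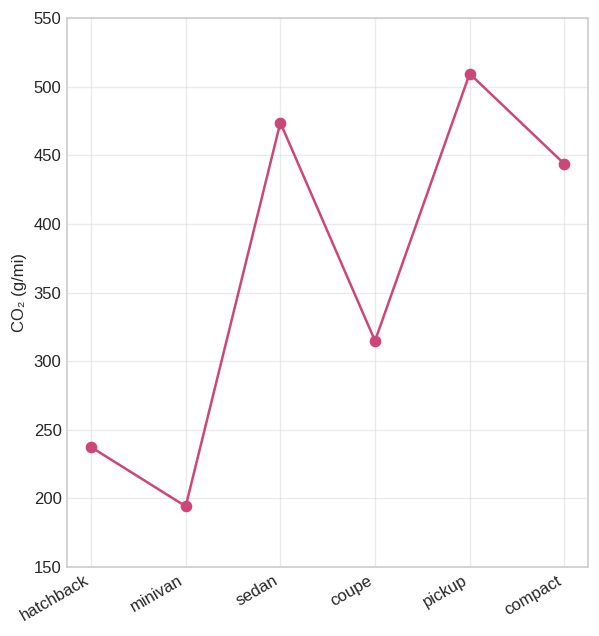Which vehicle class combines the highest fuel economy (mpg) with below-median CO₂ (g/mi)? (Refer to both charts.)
minivan

Chart 2 median CO₂ (g/mi) ≈ 400; below-median vehicle classes: hatchback, minivan, coupe. Among those, minivan has the highest fuel economy (mpg) (≈ 50).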